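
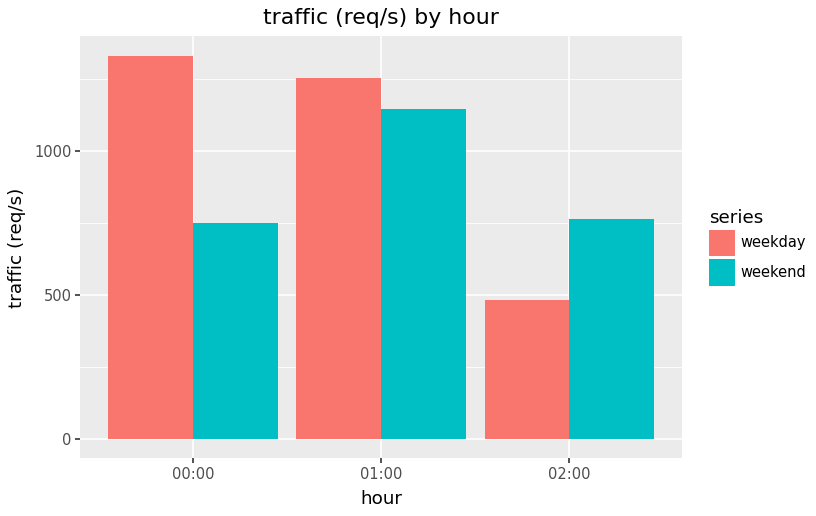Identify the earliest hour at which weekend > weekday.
01:00: weekend ≈ 1200 vs weekday ≈ 1200 (not yet); 02:00: weekend ≈ 800 vs weekday ≈ 400 (first crossover).

02:00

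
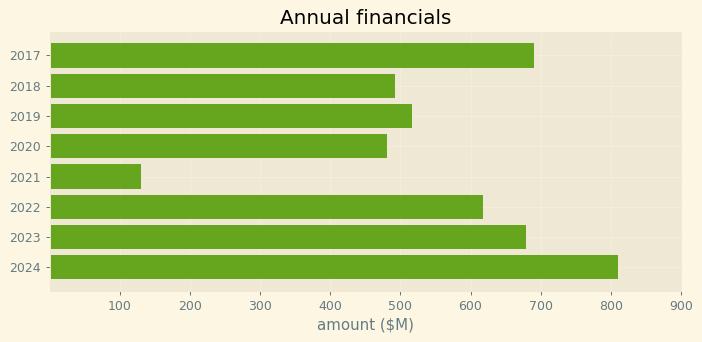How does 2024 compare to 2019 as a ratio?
2024 ≈ 800, 2019 ≈ 500; 800/500 ≈ 1.6.

≈ 1.6×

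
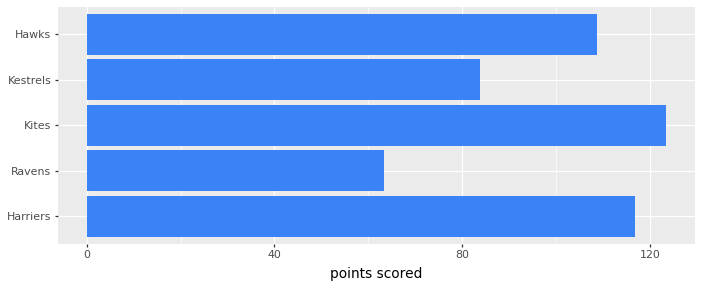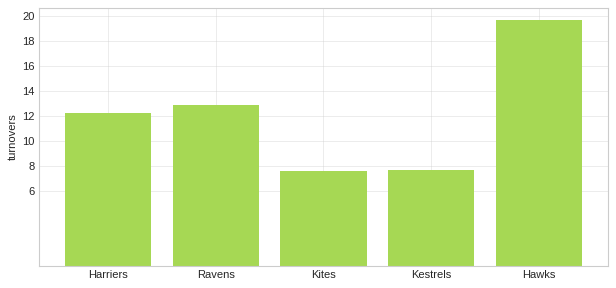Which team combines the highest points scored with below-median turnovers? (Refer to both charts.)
Kites

Chart 2 median turnovers ≈ 12; below-median teams: Kites, Kestrels. Among those, Kites has the highest points scored (≈ 120).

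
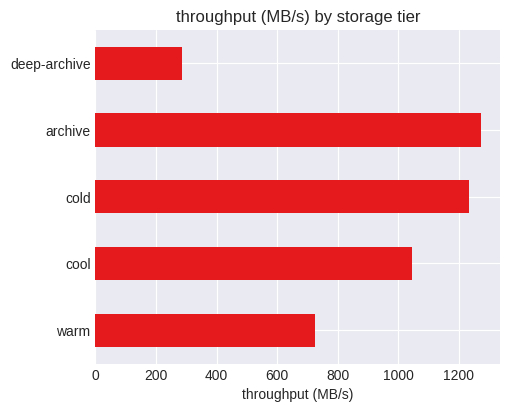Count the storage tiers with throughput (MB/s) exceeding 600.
4

Above 600: warm, cool, cold, archive.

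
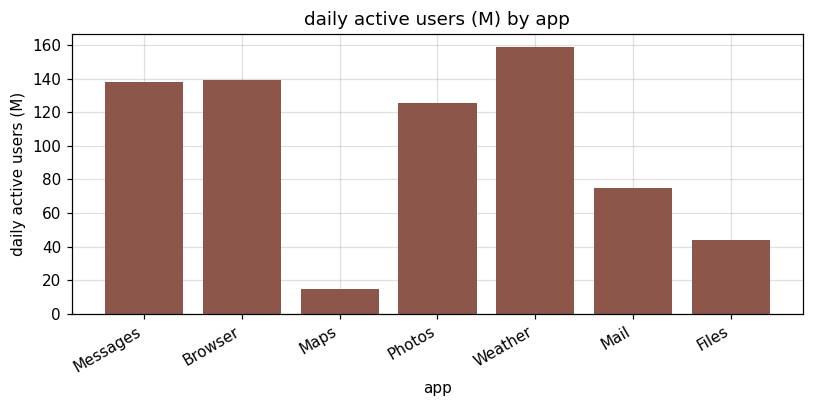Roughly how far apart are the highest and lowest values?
≈ 140

Max Weather ≈ 160, min Maps ≈ 20; range ≈ 140.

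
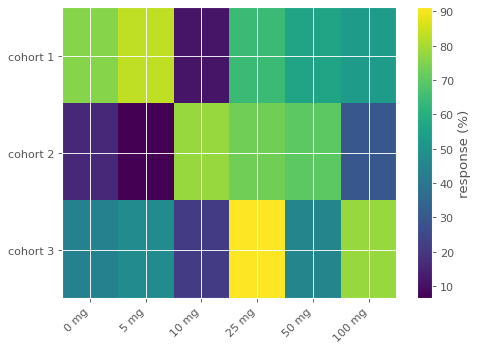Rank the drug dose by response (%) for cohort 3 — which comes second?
100 mg

Top 3 for cohort 3: 25 mg ≈ 90, 100 mg ≈ 80, 5 mg ≈ 50.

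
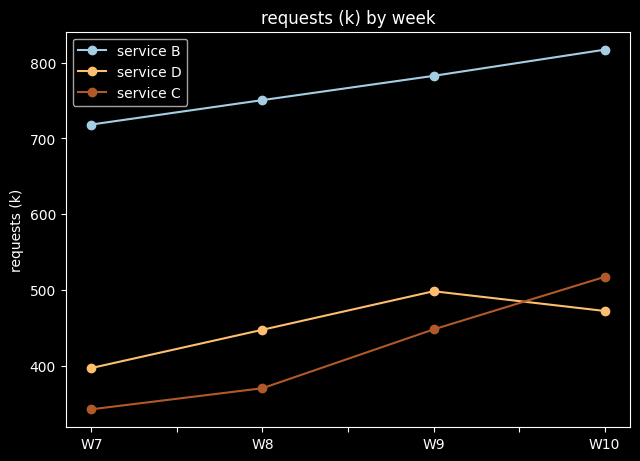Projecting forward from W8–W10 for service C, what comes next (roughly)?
Last three: 350, 450, 500 → slope ≈ 75/step → next ≈ 575.

≈ 575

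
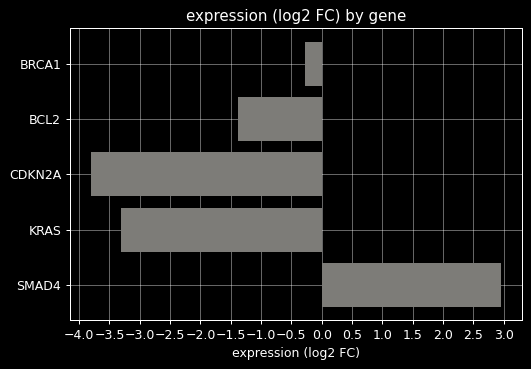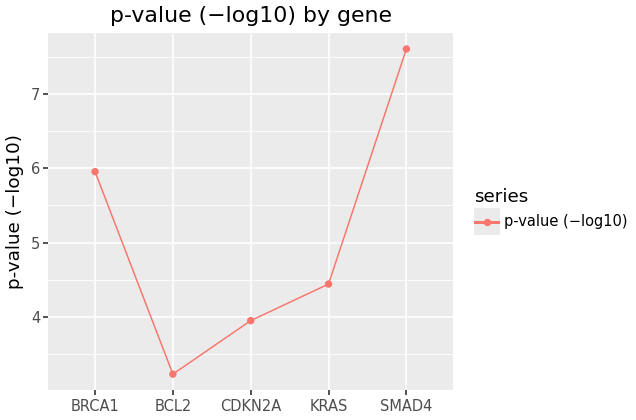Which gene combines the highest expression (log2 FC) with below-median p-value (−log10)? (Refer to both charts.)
BCL2

Chart 2 median p-value (−log10) ≈ 4; below-median genes: BCL2, CDKN2A. Among those, BCL2 has the highest expression (log2 FC) (≈ -1.5).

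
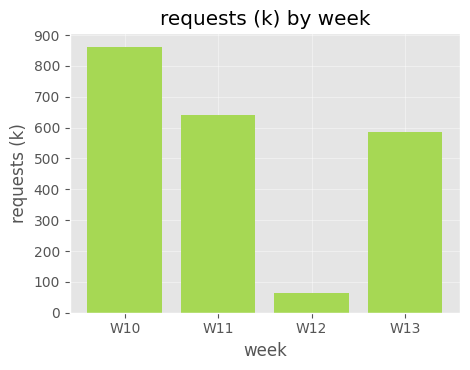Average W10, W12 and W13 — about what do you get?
(900 + 100 + 600) / 3 ≈ 533.

≈ 533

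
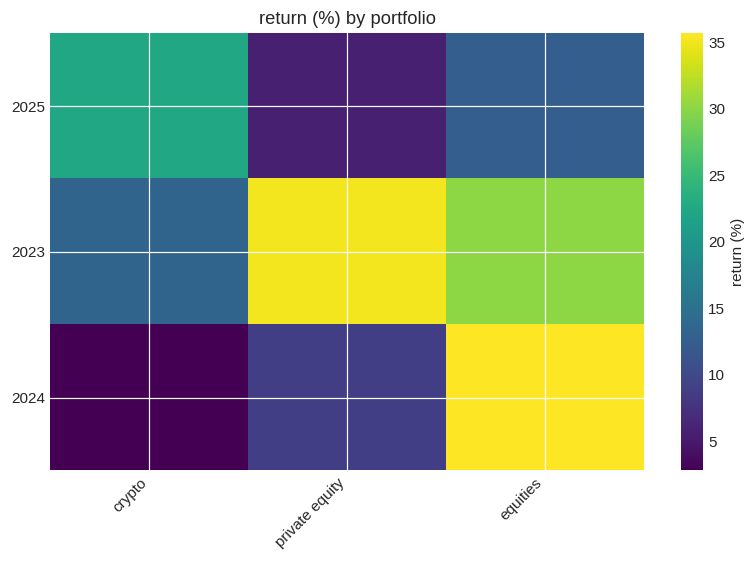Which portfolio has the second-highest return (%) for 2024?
Top 3 for 2024: equities ≈ 35, private equity ≈ 10, crypto ≈ 5.

private equity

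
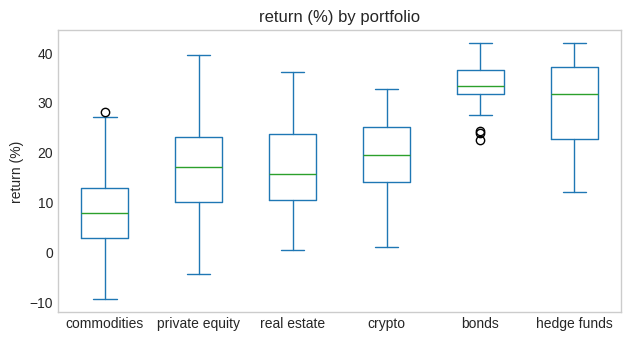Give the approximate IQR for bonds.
≈ 5

Q3 ≈ 35, Q1 ≈ 30; IQR ≈ 5.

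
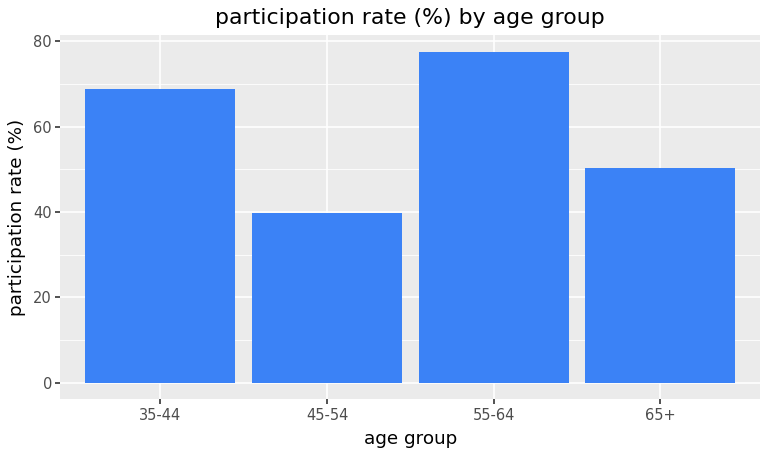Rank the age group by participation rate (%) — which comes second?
Top 3: 55-64 ≈ 80, 35-44 ≈ 70, 65+ ≈ 50.

35-44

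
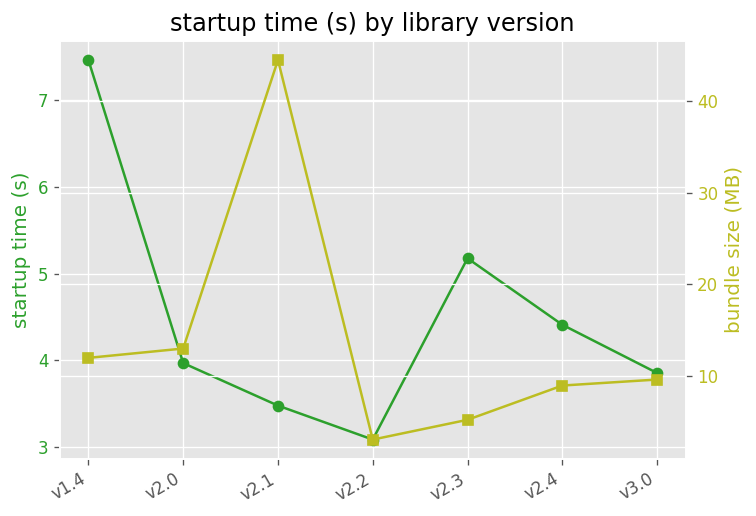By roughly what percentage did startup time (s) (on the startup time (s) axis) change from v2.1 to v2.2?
v2.1 ≈ 3.5, v2.2 ≈ 3.0; (3.0 − 3.5) / 3.5 ≈ -14.3%.

≈ -14.3%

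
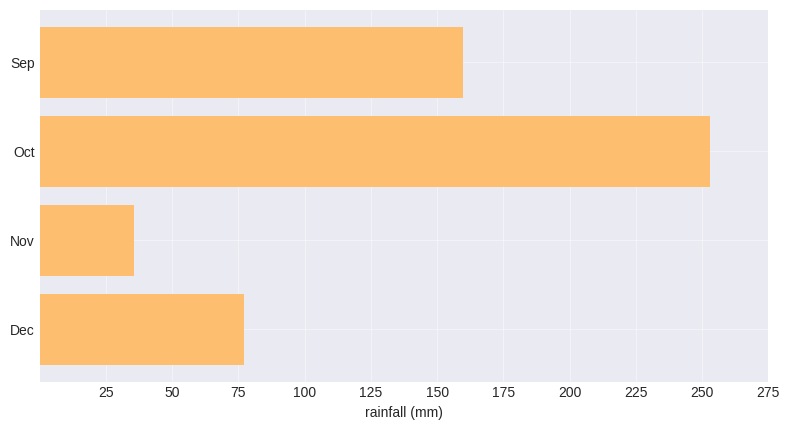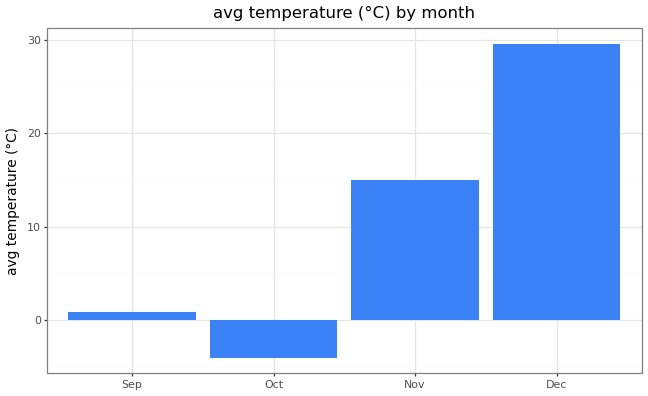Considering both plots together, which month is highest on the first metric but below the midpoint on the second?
Oct

Chart 2 median avg temperature (°C) ≈ 10; below-median months: Sep, Oct. Among those, Oct has the highest rainfall (mm) (≈ 250).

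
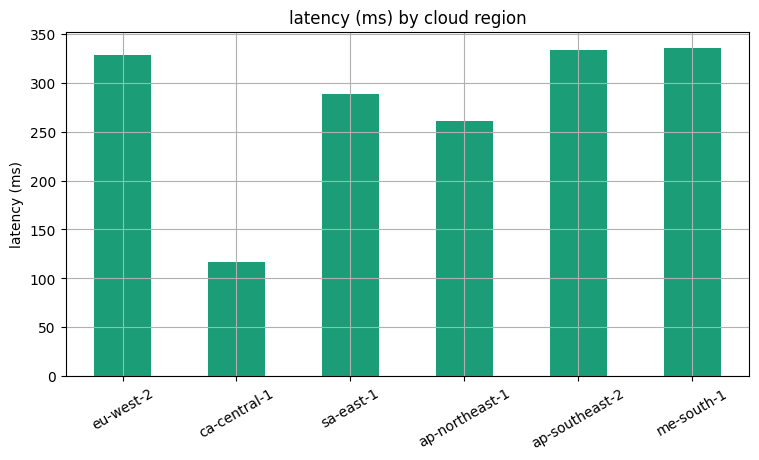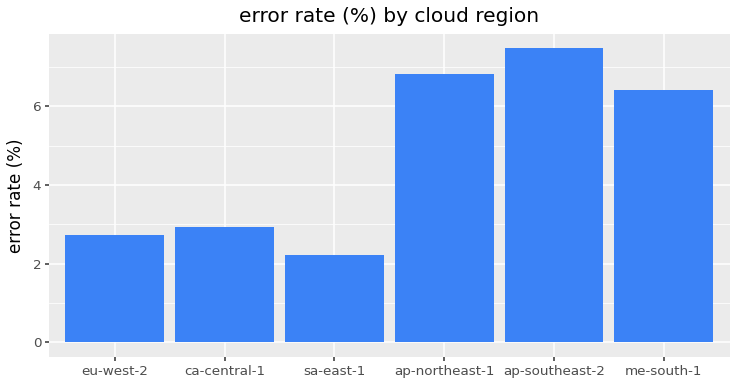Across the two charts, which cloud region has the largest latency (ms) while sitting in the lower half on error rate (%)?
eu-west-2

Chart 2 median error rate (%) ≈ 5; below-median cloud regions: eu-west-2, ca-central-1, sa-east-1. Among those, eu-west-2 has the highest latency (ms) (≈ 350).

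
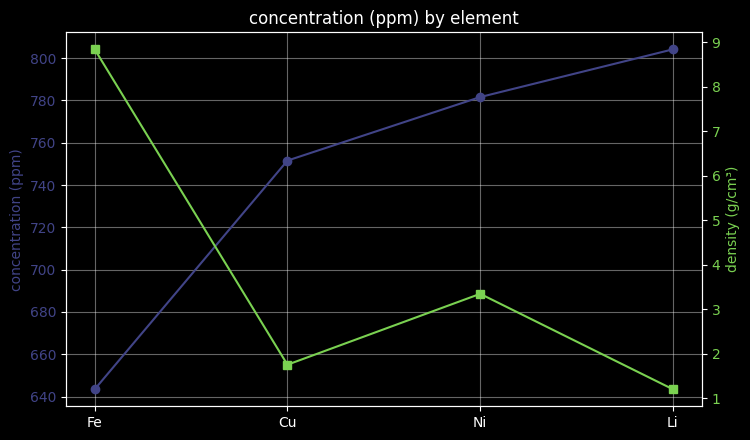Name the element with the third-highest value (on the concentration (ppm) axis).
Top 4 (on the concentration (ppm) axis): Li ≈ 800, Ni ≈ 780, Cu ≈ 760, Fe ≈ 640.

Cu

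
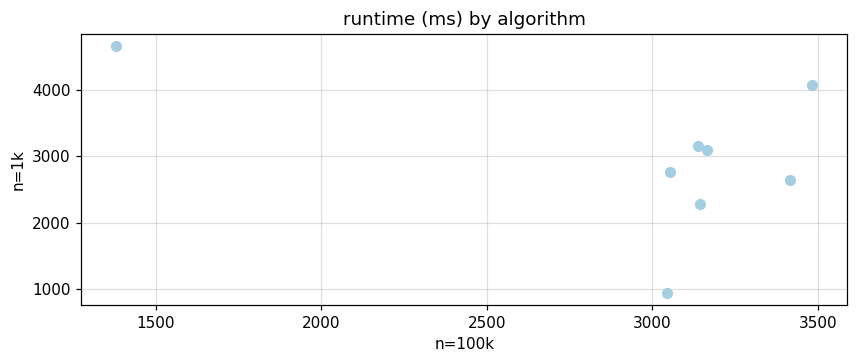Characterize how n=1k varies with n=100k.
Points are negatively correlated; moderate (|r| ≈ 0.5).

negative, moderate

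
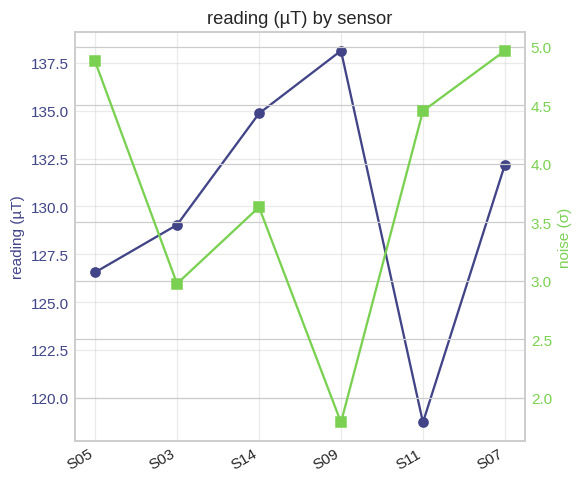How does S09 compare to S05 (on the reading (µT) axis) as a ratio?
S09 ≈ 138, S05 ≈ 126; 138/126 ≈ 1.1.

≈ 1.1×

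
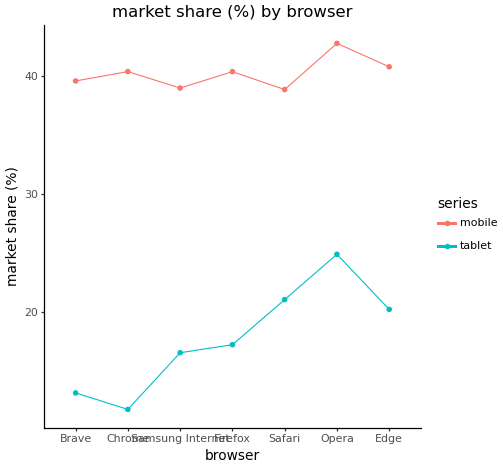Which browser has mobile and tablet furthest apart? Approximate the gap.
Chrome: mobile ≈ 40, tablet ≈ 10 → gap ≈ 30. Next-largest (Brave) is only ≈ 25.

Chrome, ≈ 30 %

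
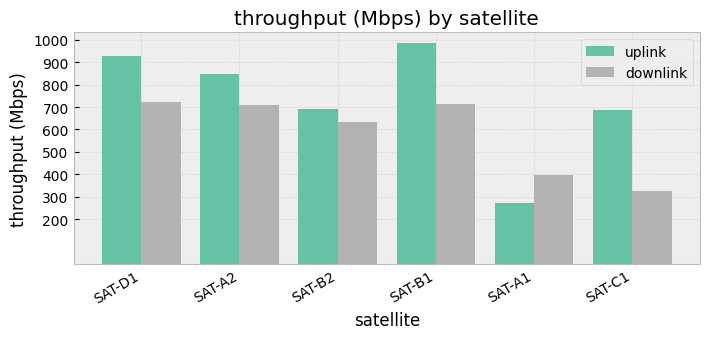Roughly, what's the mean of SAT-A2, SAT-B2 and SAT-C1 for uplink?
≈ 733

(800 + 700 + 700) / 3 ≈ 733.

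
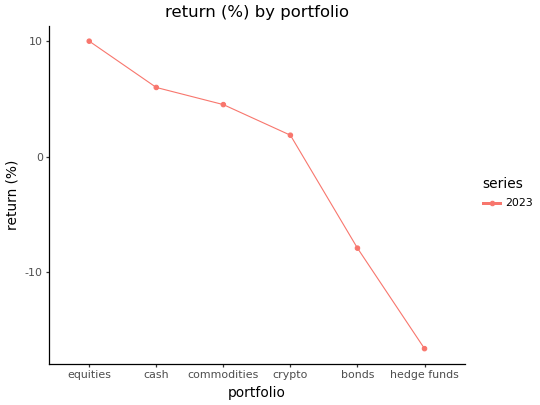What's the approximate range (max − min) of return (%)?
Max equities ≈ 10, min hedge funds ≈ -15; range ≈ 25.

≈ 25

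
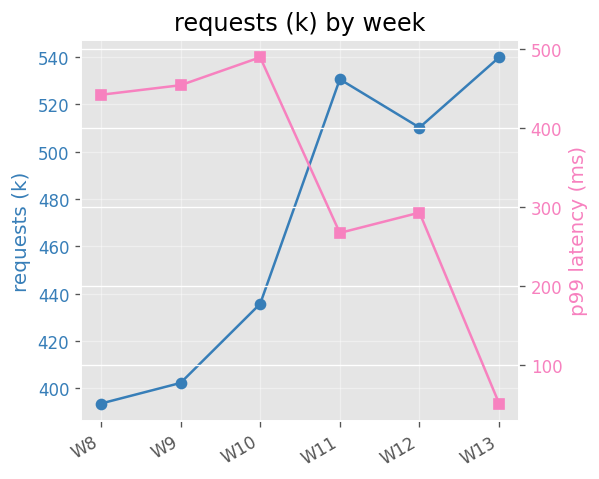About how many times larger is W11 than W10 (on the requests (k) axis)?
≈ 1.23×

W11 ≈ 540, W10 ≈ 440; 540/440 ≈ 1.23.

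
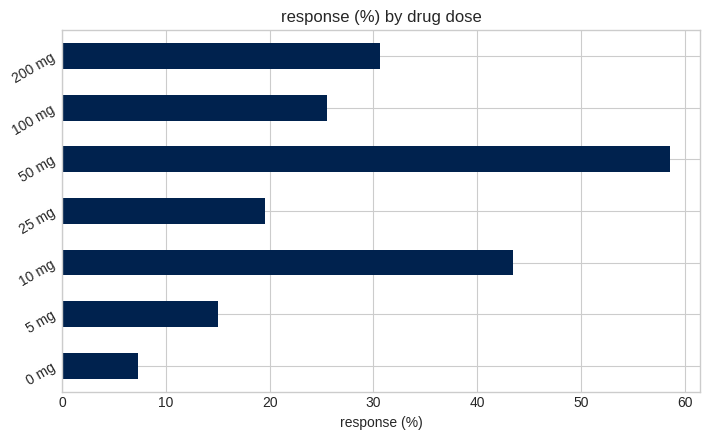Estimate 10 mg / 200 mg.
≈ 1.5×

10 mg ≈ 45, 200 mg ≈ 30; 45/30 ≈ 1.5.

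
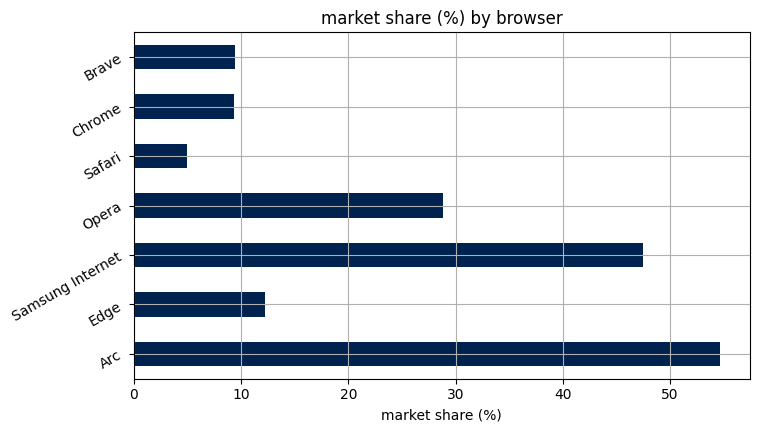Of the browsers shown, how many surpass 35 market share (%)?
Above 35: Arc, Samsung Internet.

2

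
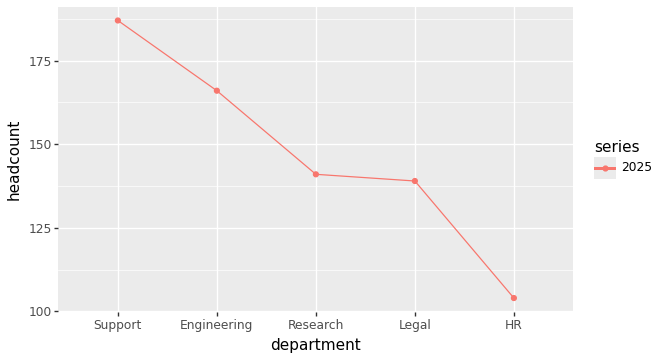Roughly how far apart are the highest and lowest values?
≈ 90

Max Support ≈ 190, min HR ≈ 100; range ≈ 90.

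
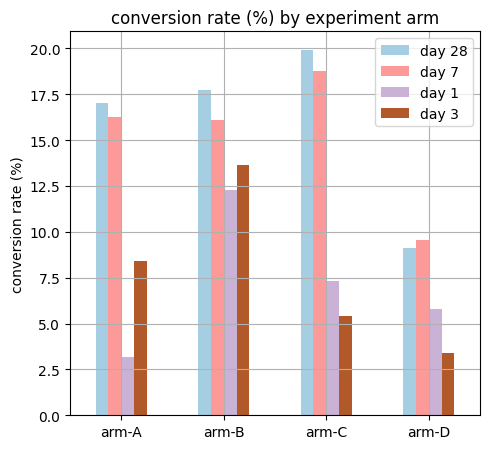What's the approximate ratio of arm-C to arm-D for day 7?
arm-C ≈ 18, arm-D ≈ 10; 18/10 ≈ 1.8.

≈ 1.8×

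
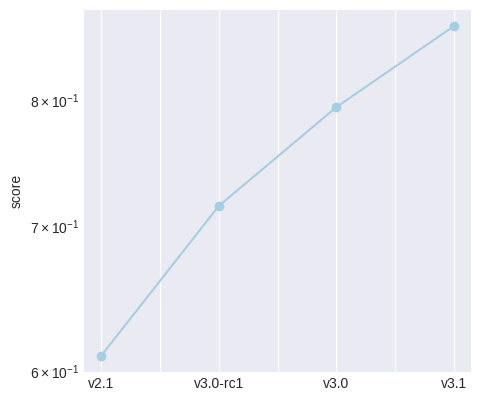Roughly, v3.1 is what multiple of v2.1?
v3.1 ≈ 0.85, v2.1 ≈ 0.60; 0.85/0.60 ≈ 1.42.

≈ 1.42×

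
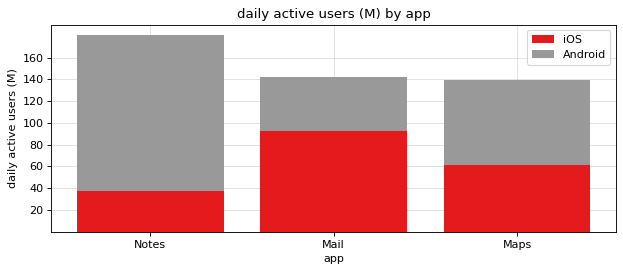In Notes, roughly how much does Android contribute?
≈ 140

Android top ≈ 180, bottom ≈ 40; segment ≈ 140.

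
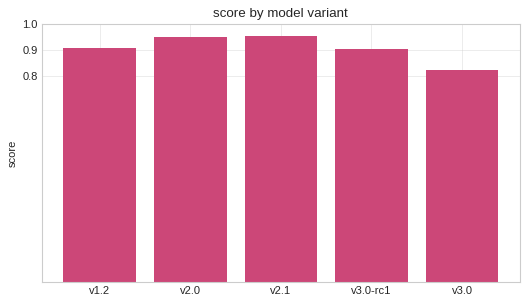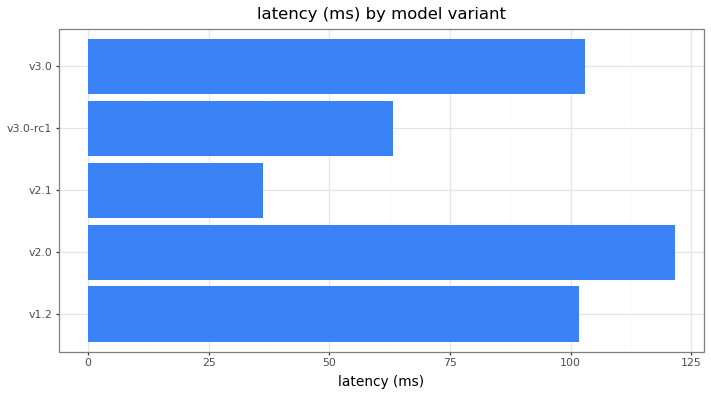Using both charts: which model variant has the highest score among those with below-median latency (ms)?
v2.1

Chart 2 median latency (ms) ≈ 100; below-median model variants: v2.1, v3.0-rc1. Among those, v2.1 has the highest score (≈ 1).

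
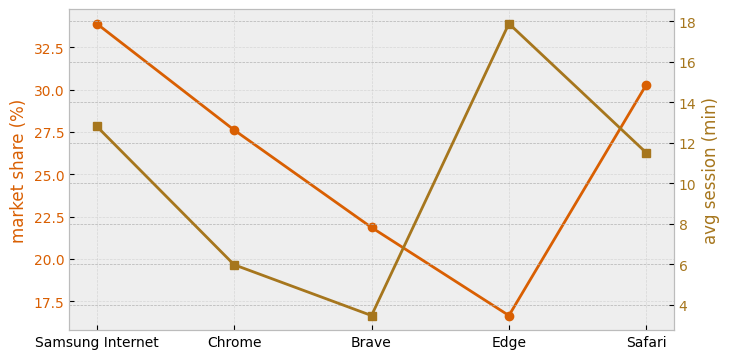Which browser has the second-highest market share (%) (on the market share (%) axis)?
Safari

Top 3 (on the market share (%) axis): Samsung Internet ≈ 34, Safari ≈ 30, Chrome ≈ 28.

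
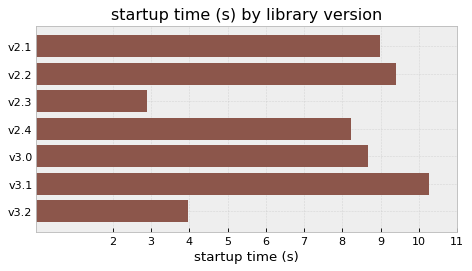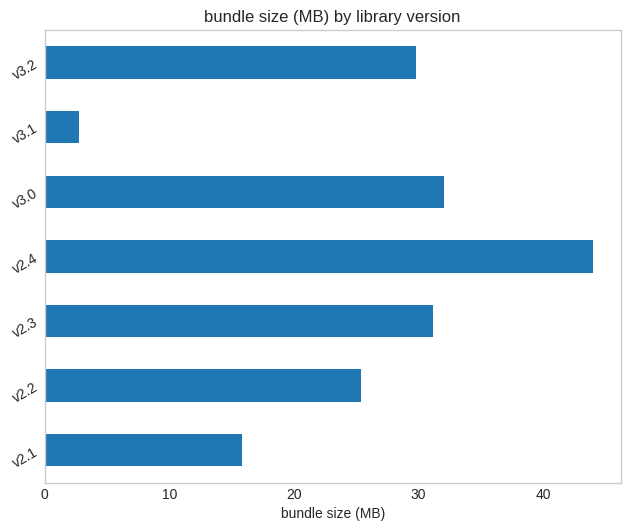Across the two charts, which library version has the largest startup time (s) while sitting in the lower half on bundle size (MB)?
Chart 2 median bundle size (MB) ≈ 30; below-median library versions: v2.1, v2.2, v3.1. Among those, v3.1 has the highest startup time (s) (≈ 10).

v3.1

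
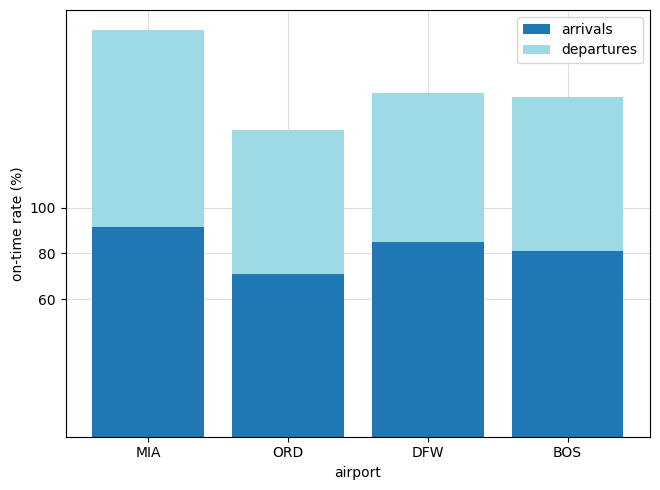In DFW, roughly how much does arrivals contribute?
arrivals top ≈ 80, bottom ≈ 0; segment ≈ 80.

≈ 80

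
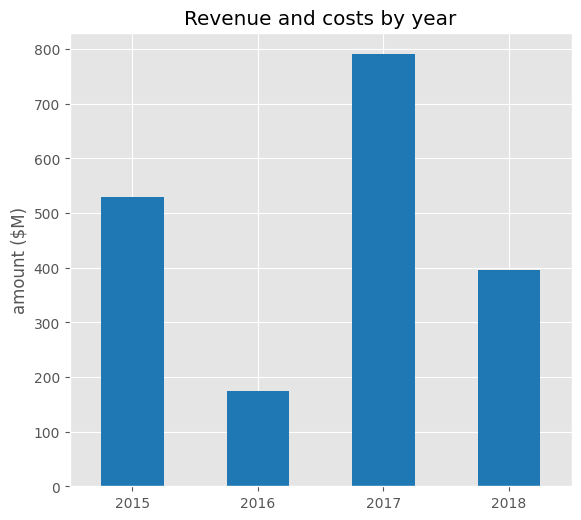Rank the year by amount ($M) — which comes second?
2015

Top 3: 2017 ≈ 800, 2015 ≈ 500, 2018 ≈ 400.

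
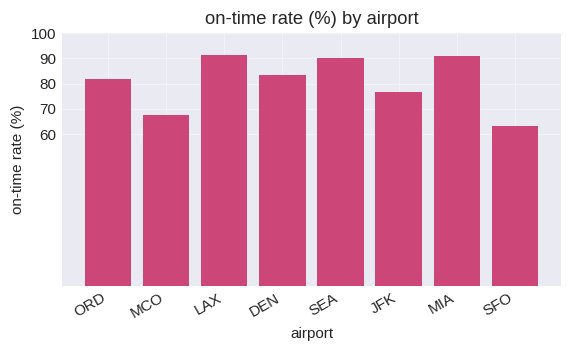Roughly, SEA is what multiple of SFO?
≈ 1.5×

SEA ≈ 90, SFO ≈ 60; 90/60 ≈ 1.5.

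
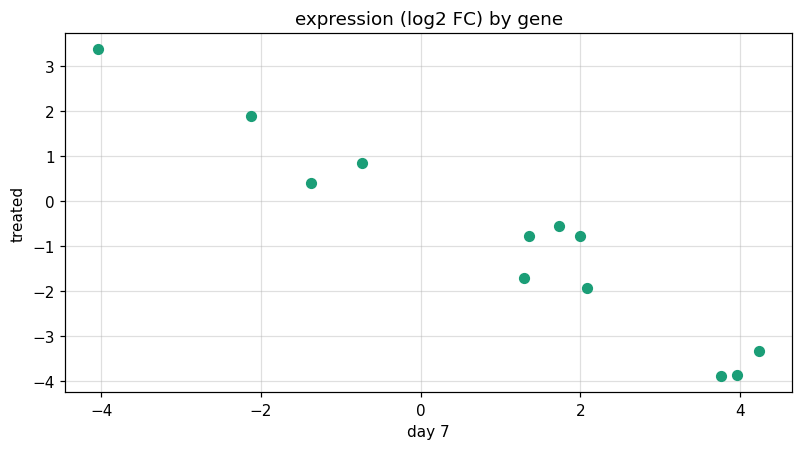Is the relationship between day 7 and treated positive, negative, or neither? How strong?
negative, strong

Points are negatively correlated; strong (|r| ≈ 1.0).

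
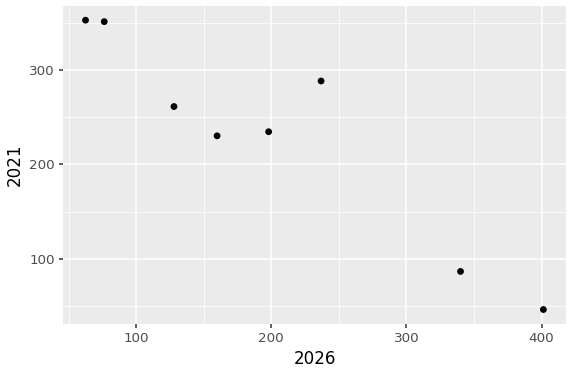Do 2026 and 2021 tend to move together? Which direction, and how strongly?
Points are negatively correlated; strong (|r| ≈ 0.9).

negative, strong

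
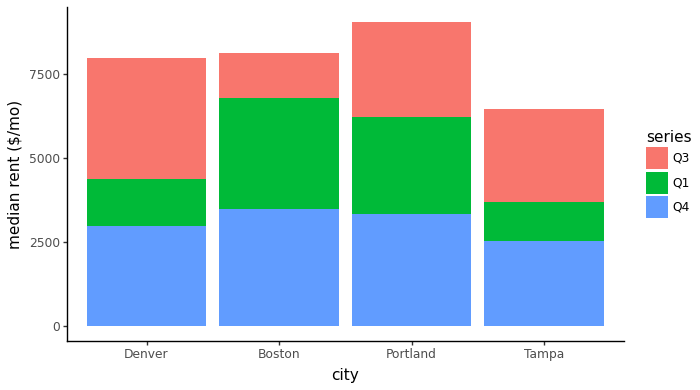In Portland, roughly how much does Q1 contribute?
≈ 3000

Q1 top ≈ 6000, bottom ≈ 3000; segment ≈ 3000.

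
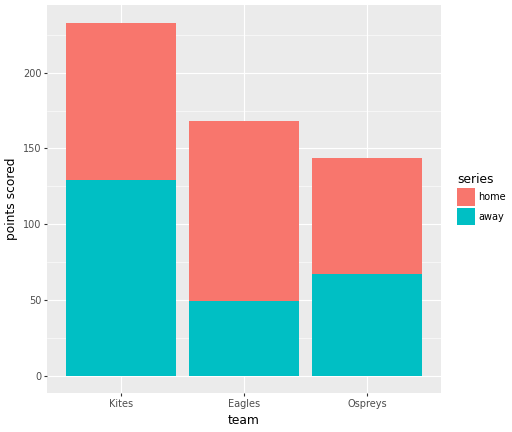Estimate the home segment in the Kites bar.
home top ≈ 240, bottom ≈ 120; segment ≈ 120.

≈ 120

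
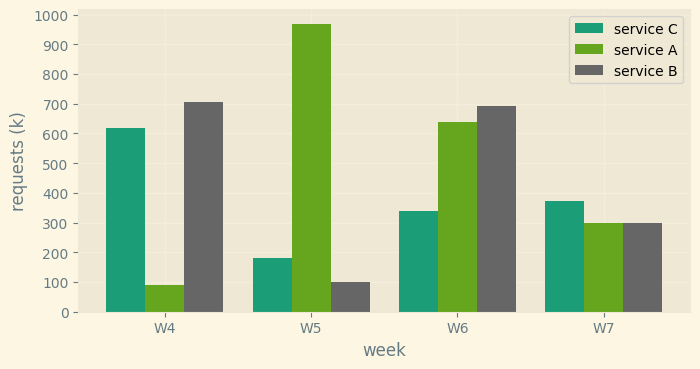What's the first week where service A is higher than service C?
W5

W4: service A ≈ 100 vs service C ≈ 600 (not yet); W5: service A ≈ 1000 vs service C ≈ 200 (first crossover).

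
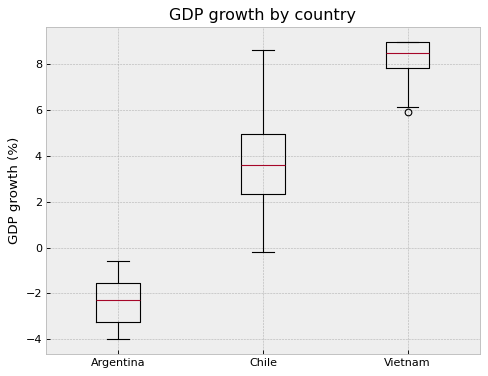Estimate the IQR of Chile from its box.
Q3 ≈ 5, Q1 ≈ 2; IQR ≈ 3.

≈ 3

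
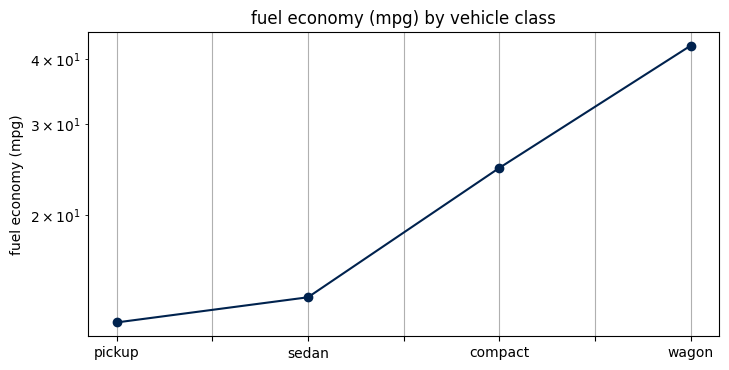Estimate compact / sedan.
≈ 1.67×

compact ≈ 25, sedan ≈ 15; 25/15 ≈ 1.67.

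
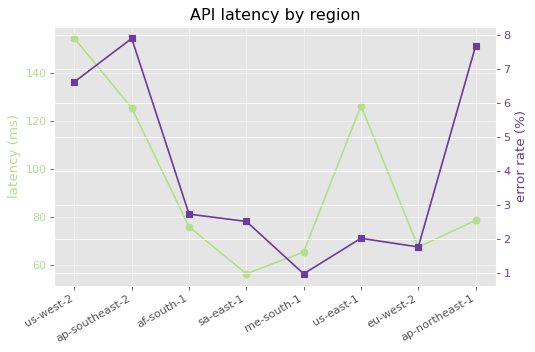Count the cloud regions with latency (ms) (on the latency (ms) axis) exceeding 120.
3

Above 120: us-west-2, ap-southeast-2, us-east-1.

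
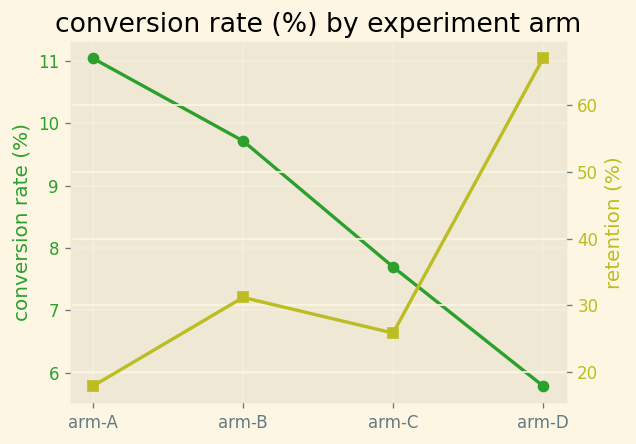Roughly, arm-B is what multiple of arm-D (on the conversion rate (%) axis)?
≈ 1.58×

arm-B ≈ 9.5, arm-D ≈ 6.0; 9.5/6.0 ≈ 1.58.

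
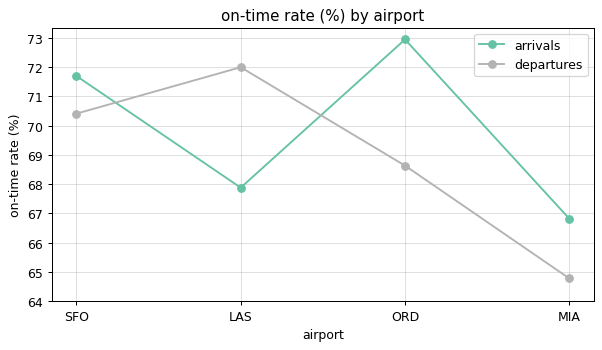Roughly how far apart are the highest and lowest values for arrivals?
Max ORD ≈ 73, min MIA ≈ 67; range ≈ 6.

≈ 6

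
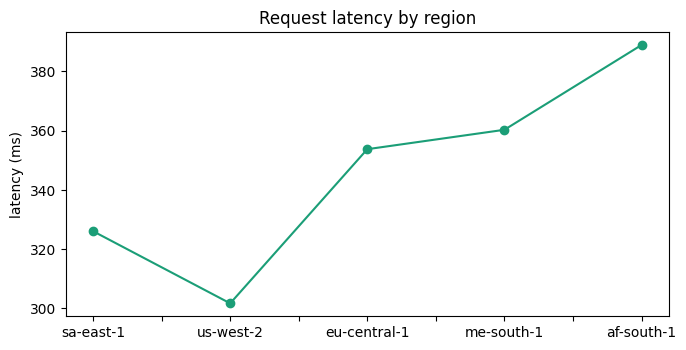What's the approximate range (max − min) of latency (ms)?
Max af-south-1 ≈ 390, min us-west-2 ≈ 300; range ≈ 90.

≈ 90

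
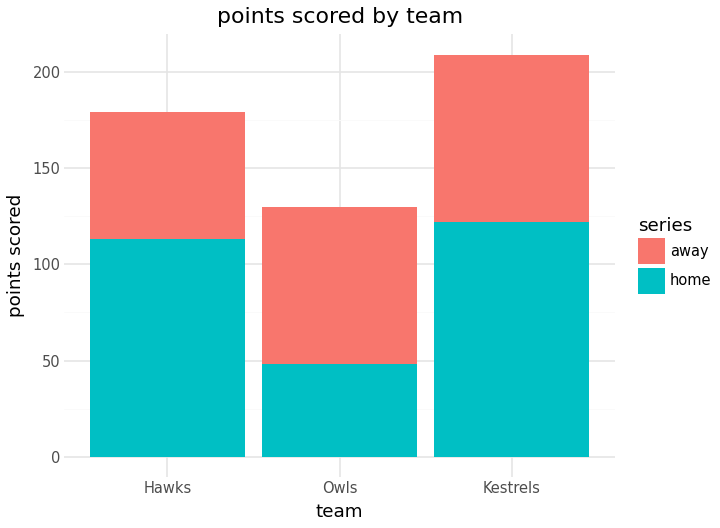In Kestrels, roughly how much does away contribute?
away top ≈ 200, bottom ≈ 120; segment ≈ 80.

≈ 80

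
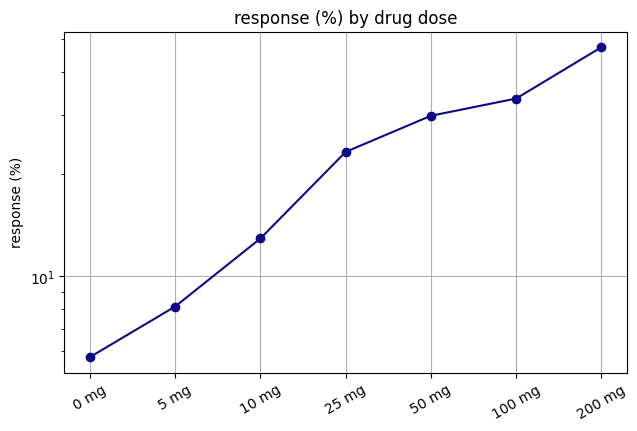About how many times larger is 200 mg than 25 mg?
200 mg ≈ 45, 25 mg ≈ 25; 45/25 ≈ 1.8.

≈ 1.8×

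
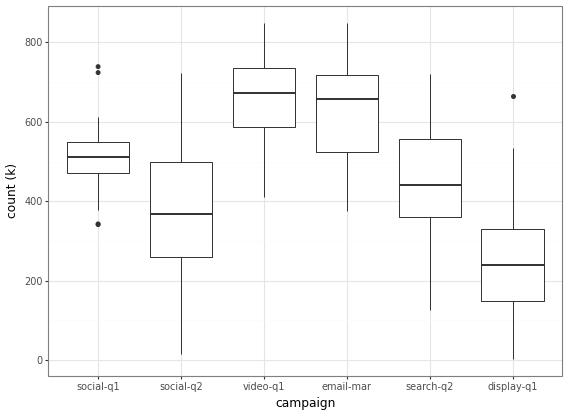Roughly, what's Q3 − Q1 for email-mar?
≈ 200

Q3 ≈ 700, Q1 ≈ 500; IQR ≈ 200.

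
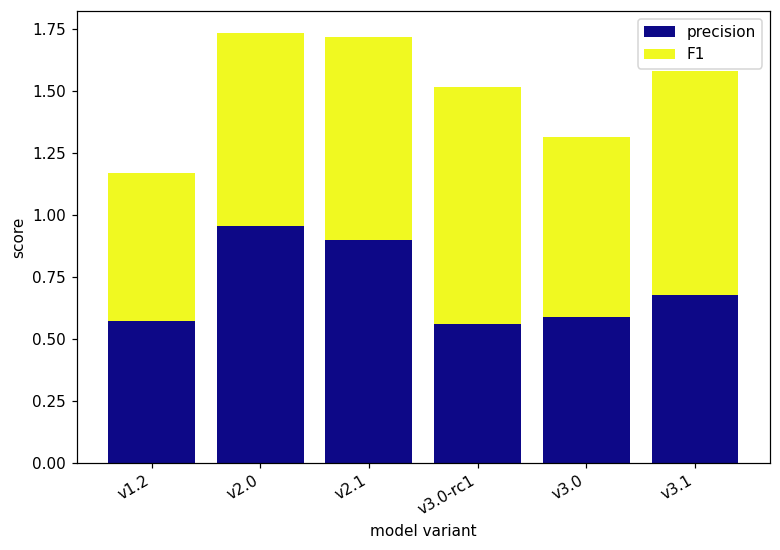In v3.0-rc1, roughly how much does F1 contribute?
F1 top ≈ 1.6, bottom ≈ 0.6; segment ≈ 1.0.

≈ 1.0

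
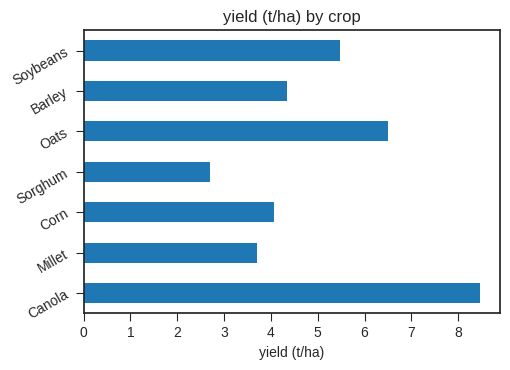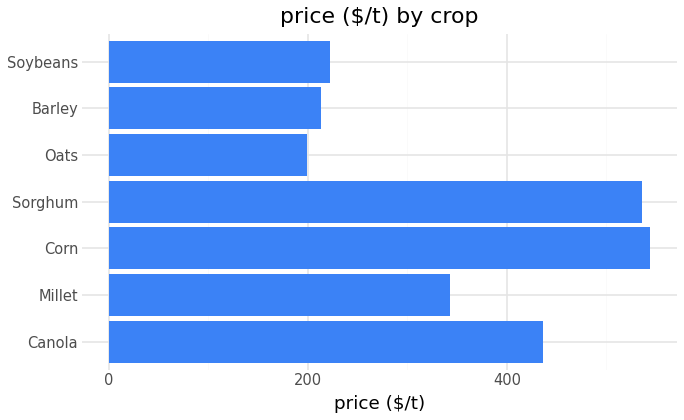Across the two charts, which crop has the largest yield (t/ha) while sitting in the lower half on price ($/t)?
Oats

Chart 2 median price ($/t) ≈ 350; below-median crops: Oats, Barley, Soybeans. Among those, Oats has the highest yield (t/ha) (≈ 6).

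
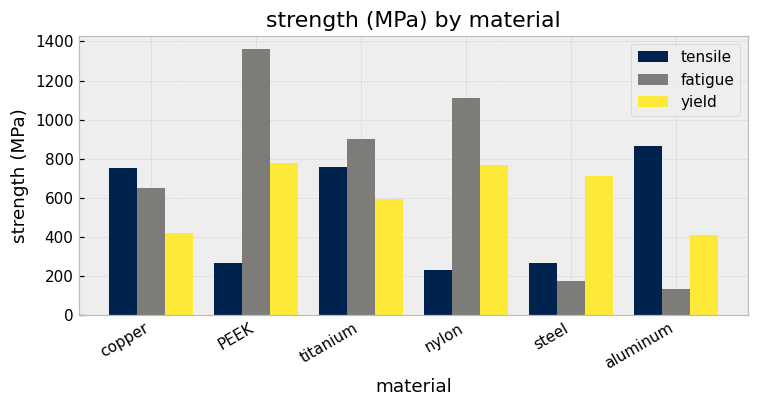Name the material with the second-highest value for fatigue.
nylon

Top 3 for fatigue: PEEK ≈ 1400, nylon ≈ 1200, titanium ≈ 800.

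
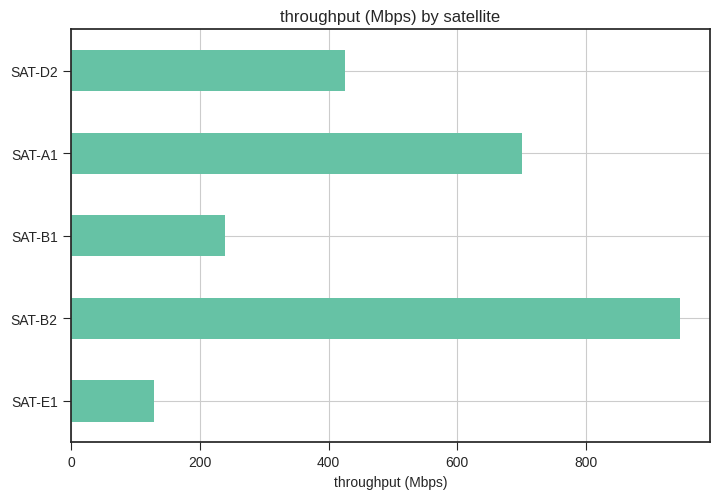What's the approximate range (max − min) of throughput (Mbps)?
Max SAT-B2 ≈ 900, min SAT-E1 ≈ 100; range ≈ 800.

≈ 800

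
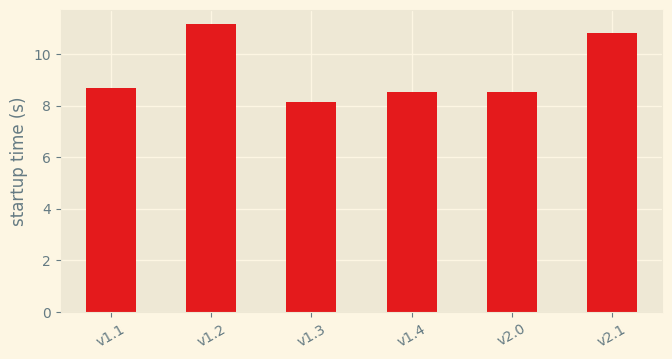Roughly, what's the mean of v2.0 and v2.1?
≈ 10

(9 + 11) / 2 ≈ 10.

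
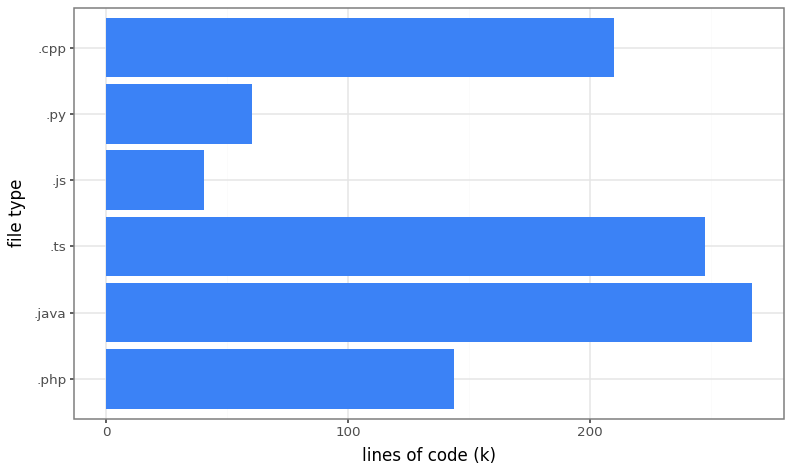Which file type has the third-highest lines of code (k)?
.cpp

Top 4: .java ≈ 275, .ts ≈ 250, .cpp ≈ 200, .php ≈ 150.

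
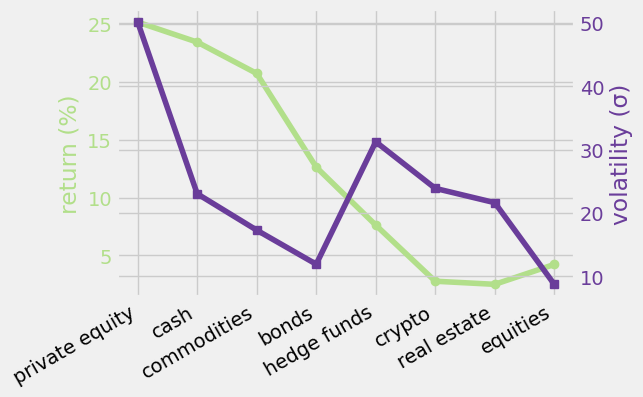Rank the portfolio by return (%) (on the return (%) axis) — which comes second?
Top 3 (on the return (%) axis): private equity ≈ 26, cash ≈ 24, commodities ≈ 20.

cash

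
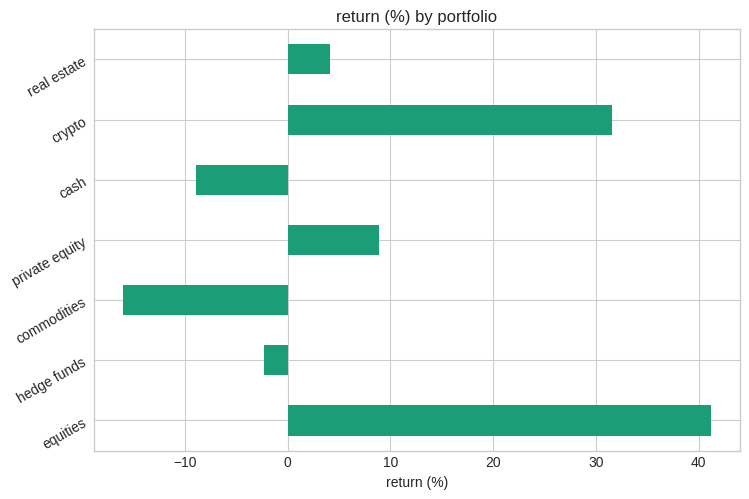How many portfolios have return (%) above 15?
Above 15: equities, crypto.

2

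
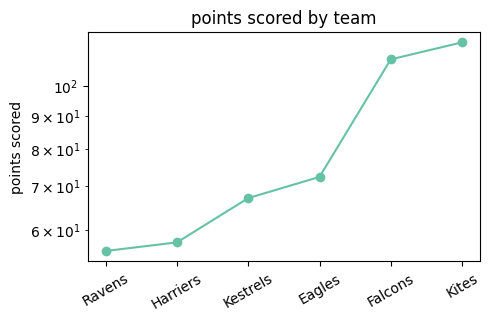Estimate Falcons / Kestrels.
Falcons ≈ 110, Kestrels ≈ 70; 110/70 ≈ 1.57.

≈ 1.57×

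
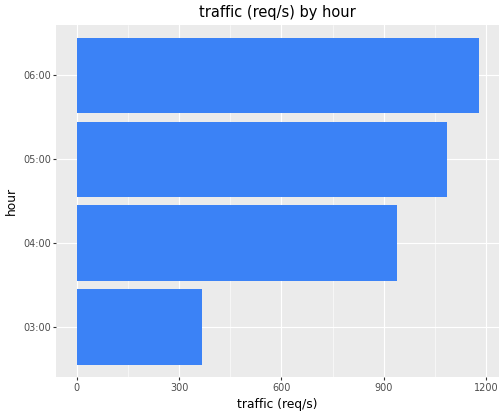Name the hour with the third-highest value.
04:00

Top 4: 06:00 ≈ 1200, 05:00 ≈ 1100, 04:00 ≈ 900, 03:00 ≈ 400.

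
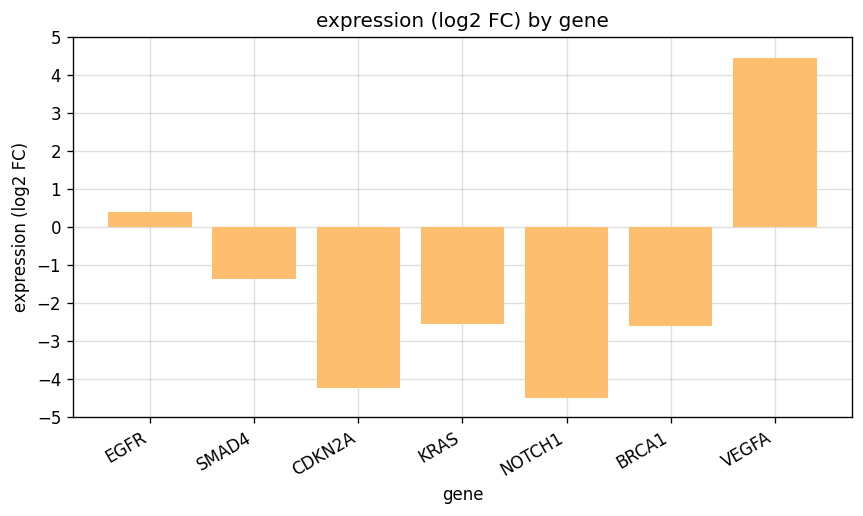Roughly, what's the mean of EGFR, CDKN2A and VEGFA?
(0 + -4 + 4) / 3 ≈ 0.

≈ 0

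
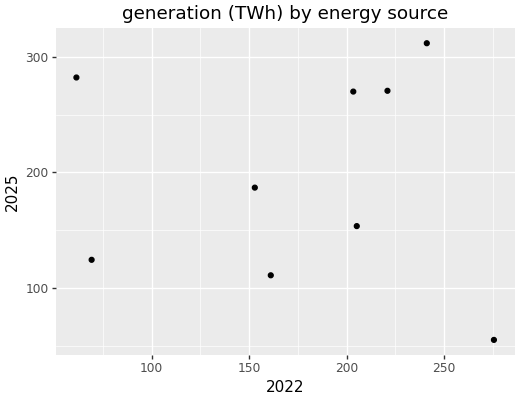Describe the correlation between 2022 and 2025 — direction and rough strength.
Points are roughly uncorrelated; weak (|r| ≈ 0.1).

no clear correlation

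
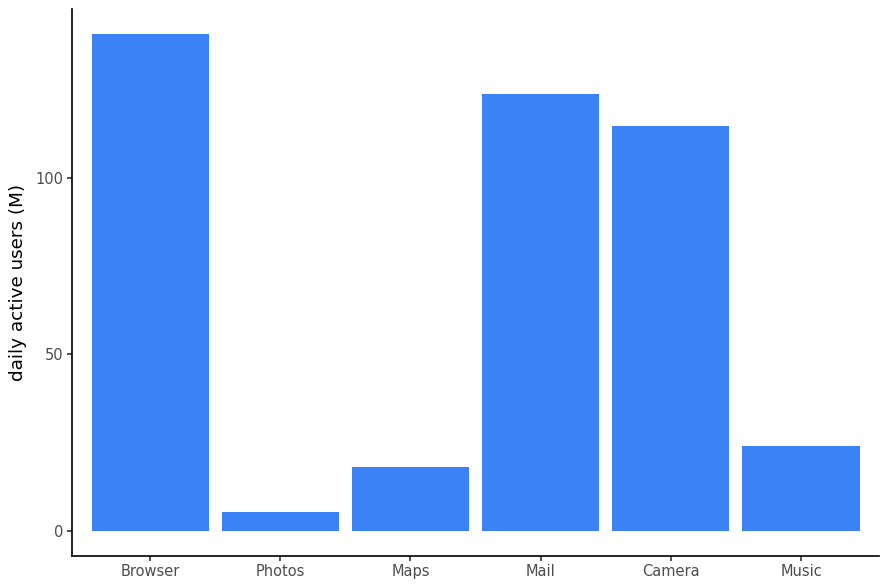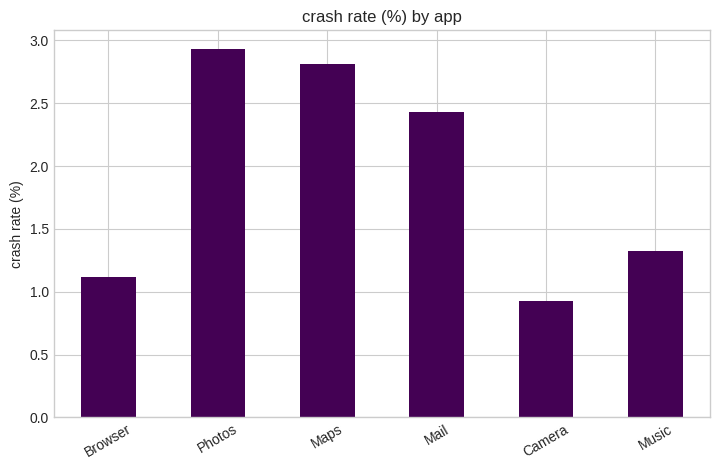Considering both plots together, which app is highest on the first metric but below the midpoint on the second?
Chart 2 median crash rate (%) ≈ 2; below-median apps: Browser, Camera, Music. Among those, Browser has the highest daily active users (M) (≈ 140).

Browser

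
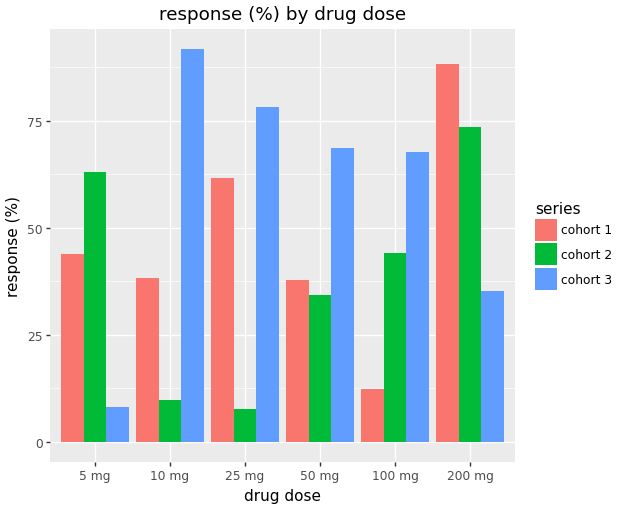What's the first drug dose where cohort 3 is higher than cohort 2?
10 mg

5 mg: cohort 3 ≈ 10 vs cohort 2 ≈ 60 (not yet); 10 mg: cohort 3 ≈ 90 vs cohort 2 ≈ 10 (first crossover).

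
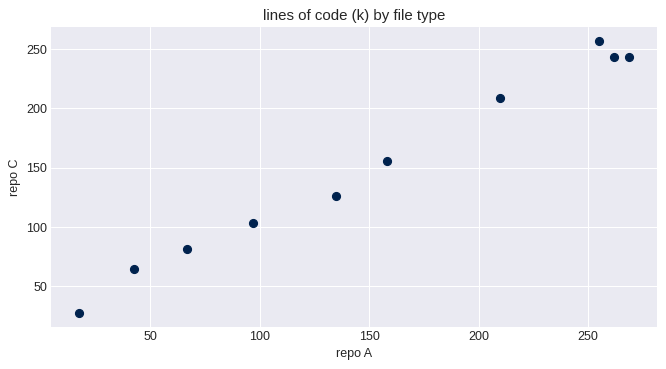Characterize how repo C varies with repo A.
positive, strong

Points are positively correlated; strong (|r| ≈ 1.0).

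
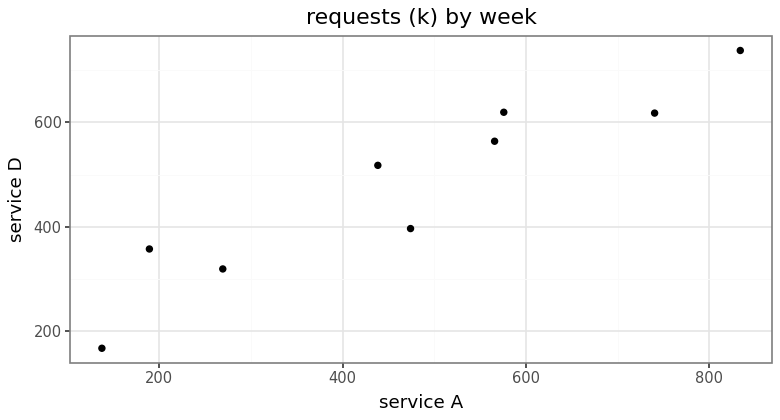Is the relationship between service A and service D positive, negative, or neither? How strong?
positive, strong

Points are positively correlated; strong (|r| ≈ 0.9).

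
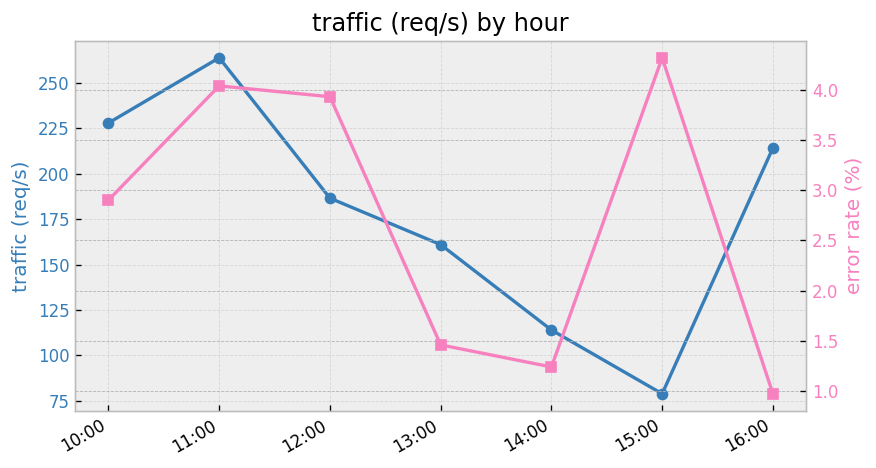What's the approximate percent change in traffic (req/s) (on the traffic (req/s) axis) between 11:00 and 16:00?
11:00 ≈ 260, 16:00 ≈ 220; (220 − 260) / 260 ≈ -15.4%.

≈ -15.4%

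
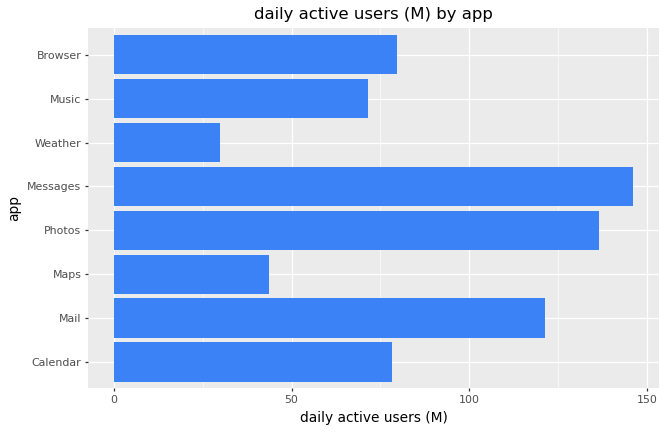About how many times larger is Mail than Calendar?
≈ 1.5×

Mail ≈ 120, Calendar ≈ 80; 120/80 ≈ 1.5.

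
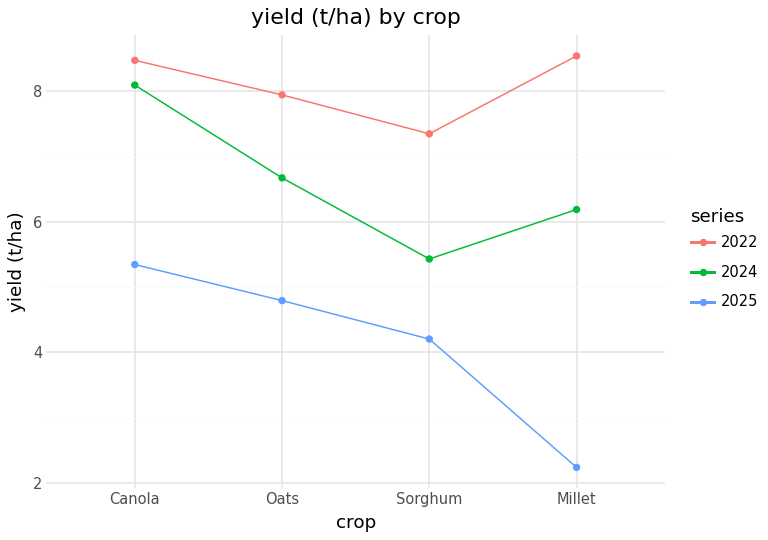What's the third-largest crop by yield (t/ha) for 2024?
Top 4 for 2024: Canola ≈ 8, Oats ≈ 7, Millet ≈ 6, Sorghum ≈ 5.

Millet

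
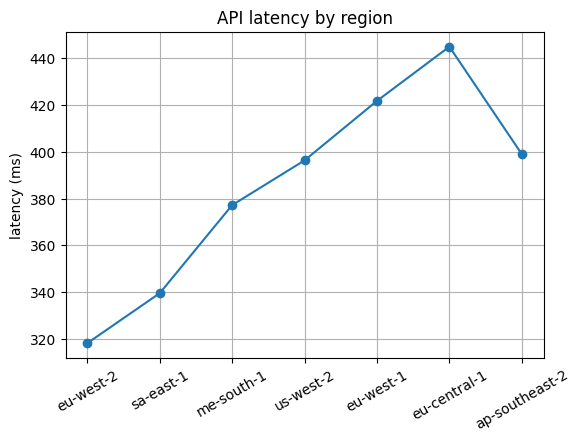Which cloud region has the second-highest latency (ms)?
Top 3: eu-central-1 ≈ 440, eu-west-1 ≈ 420, ap-southeast-2 ≈ 400.

eu-west-1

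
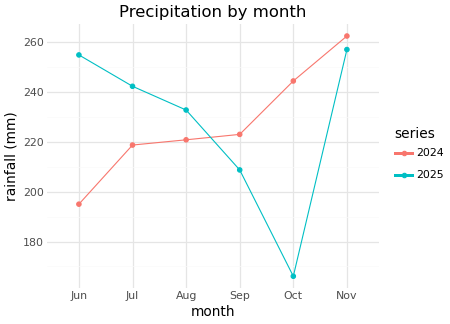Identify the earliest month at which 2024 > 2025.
Aug: 2024 ≈ 220 vs 2025 ≈ 230 (not yet); Sep: 2024 ≈ 220 vs 2025 ≈ 210 (first crossover).

Sep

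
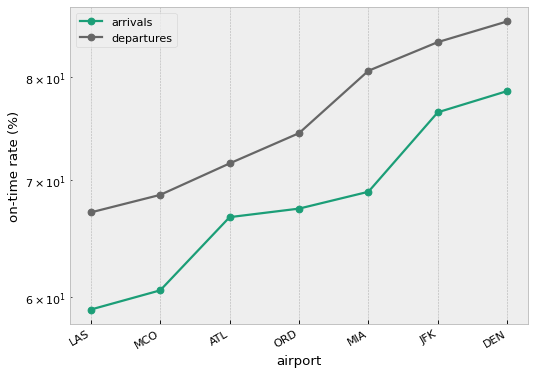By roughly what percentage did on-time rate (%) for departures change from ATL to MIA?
≈ +14.3%

ATL ≈ 70, MIA ≈ 80; (80 − 70) / 70 ≈ +14.3%.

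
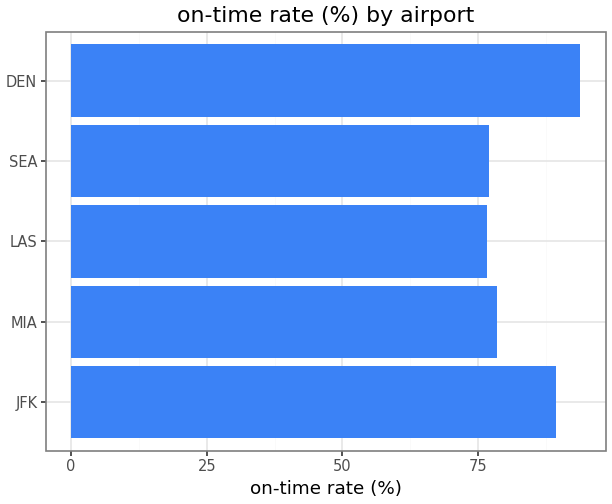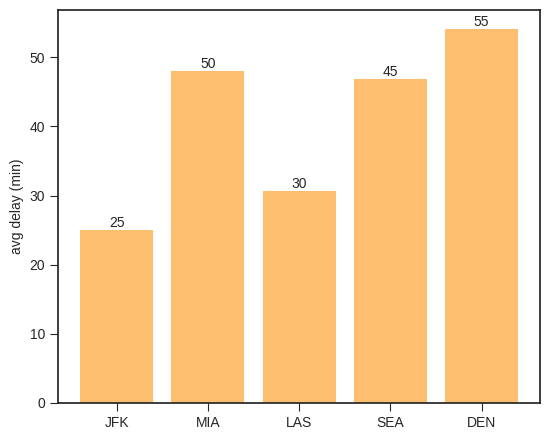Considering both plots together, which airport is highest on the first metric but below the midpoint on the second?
Chart 2 median avg delay (min) ≈ 45; below-median airports: JFK, LAS. Among those, JFK has the highest on-time rate (%) (≈ 90).

JFK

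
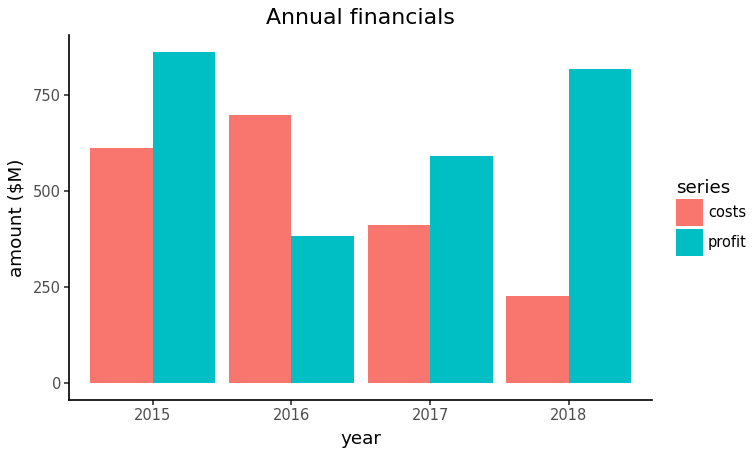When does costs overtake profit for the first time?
2016

2015: costs ≈ 600 vs profit ≈ 900 (not yet); 2016: costs ≈ 700 vs profit ≈ 400 (first crossover).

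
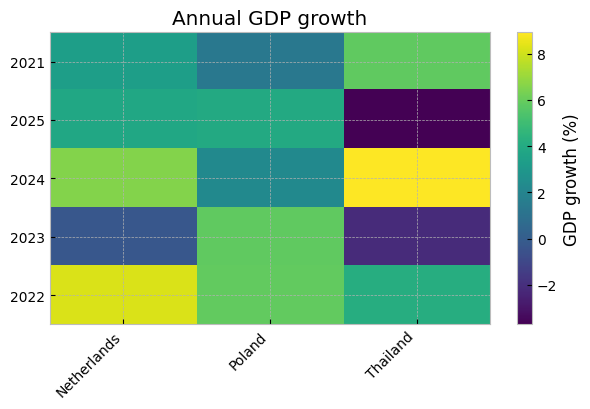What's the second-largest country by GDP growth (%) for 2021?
Top 3 for 2021: Thailand ≈ 6, Netherlands ≈ 4, Poland ≈ 2.

Netherlands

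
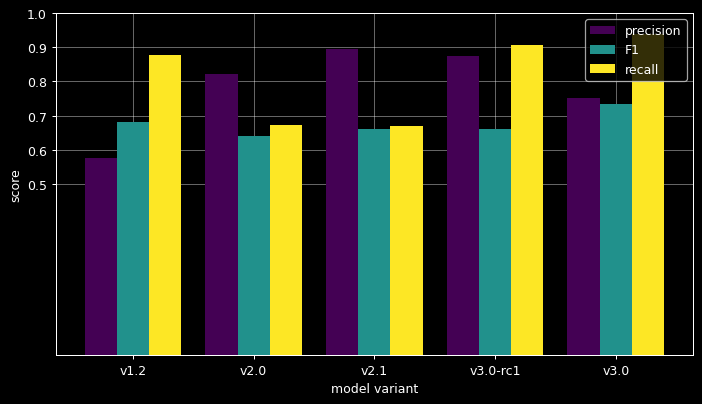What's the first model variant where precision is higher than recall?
v1.2: precision ≈ 0.6 vs recall ≈ 0.9 (not yet); v2.0: precision ≈ 0.8 vs recall ≈ 0.7 (first crossover).

v2.0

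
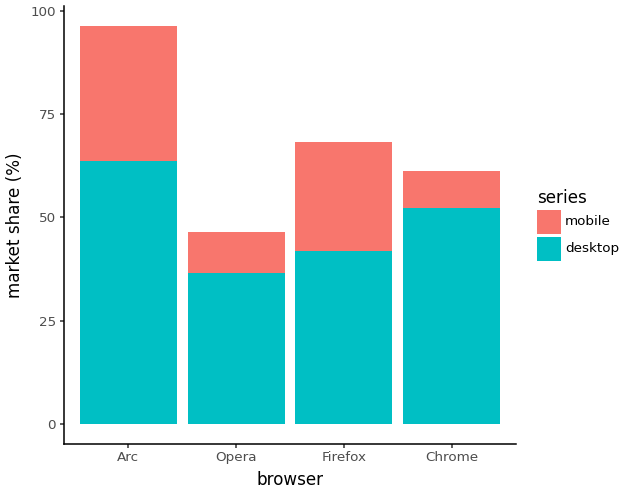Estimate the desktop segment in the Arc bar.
≈ 60

desktop top ≈ 60, bottom ≈ 0; segment ≈ 60.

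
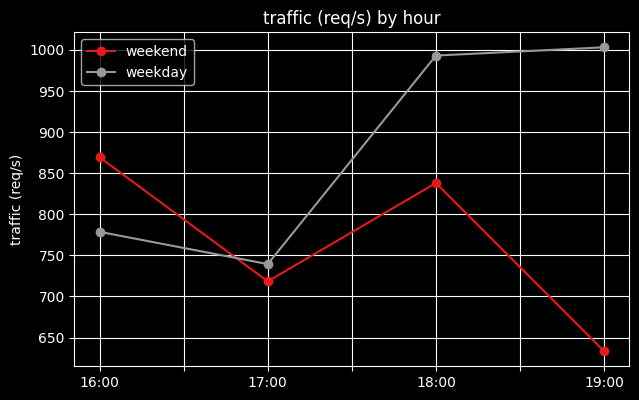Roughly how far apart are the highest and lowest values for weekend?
≈ 200

Max 16:00 ≈ 850, min 19:00 ≈ 650; range ≈ 200.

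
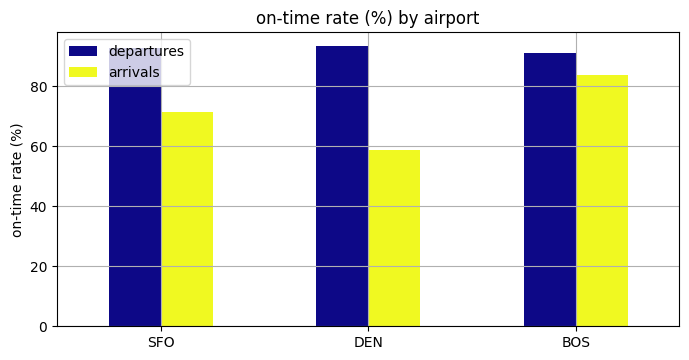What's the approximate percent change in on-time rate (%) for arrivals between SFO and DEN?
SFO ≈ 70, DEN ≈ 60; (60 − 70) / 70 ≈ -14.3%.

≈ -14.3%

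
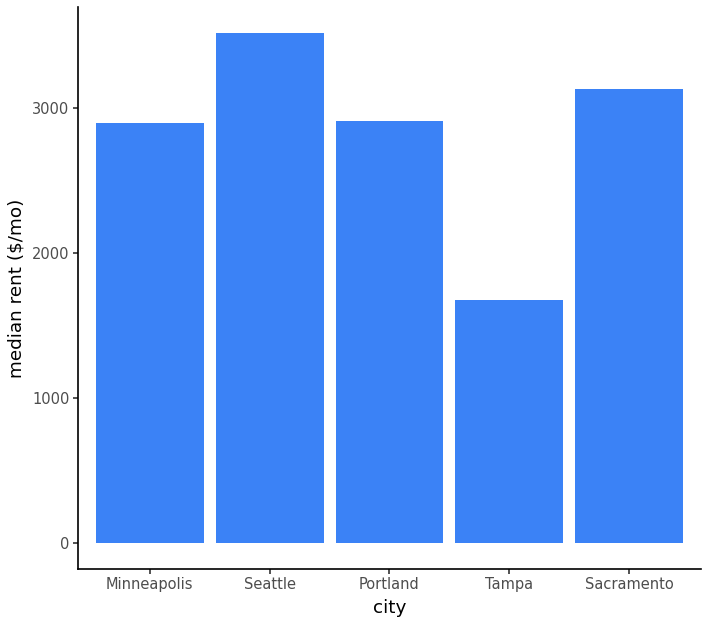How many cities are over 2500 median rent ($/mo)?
Above 2500: Minneapolis, Seattle, Portland, Sacramento.

4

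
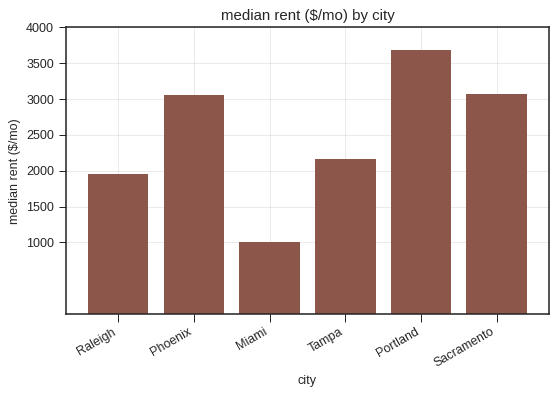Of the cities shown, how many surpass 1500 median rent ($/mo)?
5

Above 1500: Raleigh, Phoenix, Tampa, Portland, Sacramento.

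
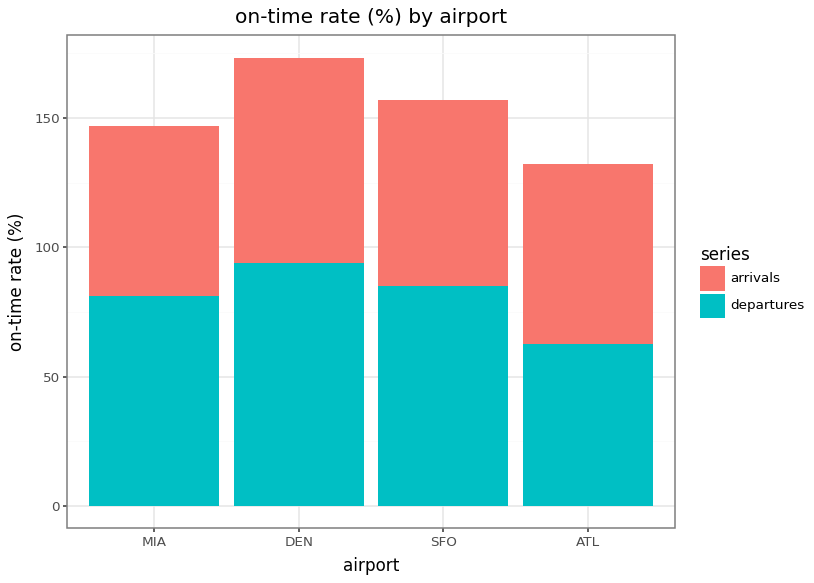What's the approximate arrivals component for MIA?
arrivals top ≈ 140, bottom ≈ 80; segment ≈ 60.

≈ 60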